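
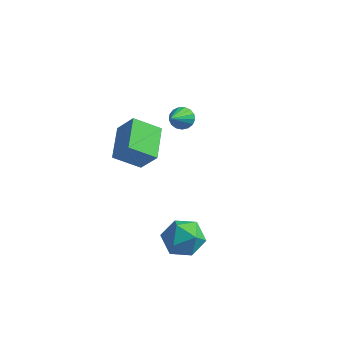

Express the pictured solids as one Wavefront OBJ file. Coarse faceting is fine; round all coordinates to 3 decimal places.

v 0.181 -0.659 -3.382
v 0.845 -0.044 -3.107
v 0.855 -1.756 -2.553
v 1.519 -1.141 -2.278
v 0.629 -1.047 -1.97
v 0.213 -0.369 -2.482
v 1.487 -1.431 -3.178
v 1.071 -0.753 -3.69
v 1.652 -0.521 -2.981
v 1.122 -0.283 -2.234
v 0.578 -1.517 -3.426
v 0.048 -1.279 -2.679
v -1.9 -1.454 1.507
v -1.186 -1.469 2.421
v -2.437 -0.047 1.95
v -1.723 -0.062 2.864
v -0.977 -0.878 0.796
v -0.263 -0.893 1.71
v -1.514 0.529 1.239
v -0.8 0.514 2.153
v -1.32 3.26 0.424
v -0.902 3.516 0.651
v -1.08 1.78 1.656
v -1.105 3.597 0.787
v -1.358 3.601 0.841
v -1.602 3.526 0.799
v -1.781 3.391 0.671
v -1.855 3.225 0.487
v -1.806 3.068 0.288
v -1.645 2.954 0.12
v -1.41 2.911 0.022
v -1.154 2.947 0.016
v -0.936 3.055 0.104
v -0.806 3.21 0.265
v -0.794 3.376 0.462
f 1 12 6
f 1 6 2
f 1 2 8
f 1 8 11
f 1 11 12
f 2 6 10
f 6 12 5
f 12 11 3
f 11 8 7
f 8 2 9
f 4 10 5
f 4 5 3
f 4 3 7
f 4 7 9
f 4 9 10
f 5 10 6
f 3 5 12
f 7 3 11
f 9 7 8
f 10 9 2
f 14 16 13
f 17 14 13
f 13 16 15
f 15 17 13
f 14 20 16
f 18 14 17
f 18 20 14
f 16 20 15
f 19 17 15
f 15 20 19
f 19 18 17
f 20 18 19
f 22 21 24
f 22 24 23
f 24 21 25
f 24 25 23
f 25 21 26
f 25 26 23
f 26 21 27
f 26 27 23
f 27 21 28
f 27 28 23
f 28 21 29
f 28 29 23
f 29 21 30
f 29 30 23
f 30 21 31
f 30 31 23
f 31 21 32
f 31 32 23
f 32 21 33
f 32 33 23
f 33 21 34
f 33 34 23
f 34 21 35
f 34 35 23
f 35 21 22
f 35 22 23



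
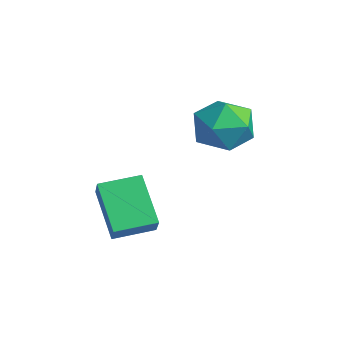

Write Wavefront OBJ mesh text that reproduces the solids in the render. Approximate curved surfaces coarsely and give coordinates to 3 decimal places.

v 3.722 3.252 2.02
v 4.252 2.746 2.901
v 2.288 2.094 2.219
v 2.818 1.588 3.1
v 2.425 2.659 3.206
v 3.312 3.375 3.083
v 3.228 1.465 2.037
v 4.115 2.181 1.914
v 3.947 1.641 2.912
v 3.451 2.38 3.634
v 3.089 2.46 1.486
v 2.593 3.199 2.208
v 2.001 -1.48 -0.112
v 2.748 -1.752 0.732
v 2.302 -0.074 0.075
v 3.049 -0.347 0.919
v 3.451 -1.613 -1.439
v 4.198 -1.886 -0.595
v 3.752 -0.208 -1.252
v 4.499 -0.48 -0.408
f 1 12 6
f 1 6 2
f 1 2 8
f 1 8 11
f 1 11 12
f 2 6 10
f 6 12 5
f 12 11 3
f 11 8 7
f 8 2 9
f 4 10 5
f 4 5 3
f 4 3 7
f 4 7 9
f 4 9 10
f 5 10 6
f 3 5 12
f 7 3 11
f 9 7 8
f 10 9 2
f 14 16 13
f 17 14 13
f 13 16 15
f 15 17 13
f 14 20 16
f 18 14 17
f 18 20 14
f 16 20 15
f 19 17 15
f 15 20 19
f 19 18 17
f 20 18 19



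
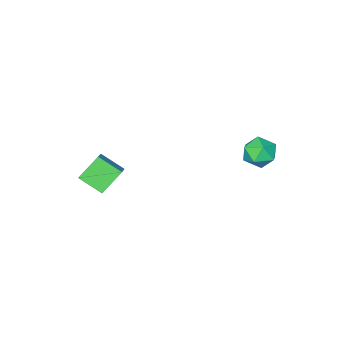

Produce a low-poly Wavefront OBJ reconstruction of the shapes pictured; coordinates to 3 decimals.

v -2.572 0.565 0.101
v -2.056 1.066 0.517
v -1.904 -0.506 0.563
v -1.388 -0.005 0.979
v -2.181 -0.075 1.216
v -2.594 0.587 0.931
v -1.366 -0.027 0.149
v -1.779 0.635 -0.136
v -1.311 0.7 0.547
v -1.815 0.67 1.207
v -2.145 -0.11 -0.127
v -2.649 -0.14 0.533
v 2.162 -3.468 -0.819
v 2.635 -4.445 -0.22
v 2.819 -2.765 -0.19
v 3.292 -3.742 0.409
v 3.128 -3.558 -1.729
v 3.601 -4.535 -1.13
v 3.785 -2.855 -1.1
v 4.258 -3.832 -0.501
f 1 12 6
f 1 6 2
f 1 2 8
f 1 8 11
f 1 11 12
f 2 6 10
f 6 12 5
f 12 11 3
f 11 8 7
f 8 2 9
f 4 10 5
f 4 5 3
f 4 3 7
f 4 7 9
f 4 9 10
f 5 10 6
f 3 5 12
f 7 3 11
f 9 7 8
f 10 9 2
f 14 16 13
f 17 14 13
f 13 16 15
f 15 17 13
f 14 20 16
f 18 14 17
f 18 20 14
f 16 20 15
f 19 17 15
f 15 20 19
f 19 18 17
f 20 18 19



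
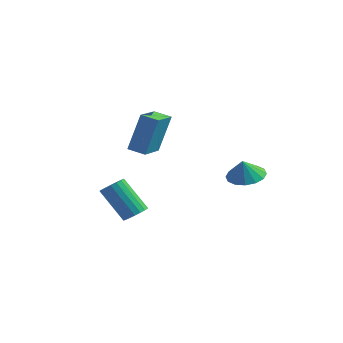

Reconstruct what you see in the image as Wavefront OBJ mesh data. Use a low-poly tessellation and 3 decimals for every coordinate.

v -3.03 -0.729 -3.479
v -2.698 -1.247 -3.24
v -3.957 -1.329 -1.663
v -4.29 -0.811 -1.901
v -2.56 -1.019 -3.118
v -3.819 -1.1 -1.54
v -2.515 -0.733 -3.067
v -3.774 -0.814 -1.49
v -2.572 -0.446 -3.098
v -3.831 -0.528 -1.52
v -2.72 -0.216 -3.204
v -3.979 -0.297 -1.627
v -2.929 -0.087 -3.365
v -4.188 -0.169 -1.787
v -3.159 -0.086 -3.548
v -4.418 -0.167 -1.97
v -3.363 -0.211 -3.717
v -4.622 -0.293 -2.14
v -3.501 -0.44 -3.84
v -4.76 -0.521 -2.262
v -3.546 -0.726 -3.89
v -4.805 -0.807 -2.313
v -3.489 -1.012 -3.86
v -4.748 -1.094 -2.282
v -3.341 -1.243 -3.753
v -4.6 -1.324 -2.176
v -3.132 -1.371 -3.593
v -4.391 -1.453 -2.015
v -2.902 -1.373 -3.41
v -4.161 -1.454 -1.832
v 1.563 1.268 -0.556
v 2.352 0.807 -0.665
v 1.537 0.992 0.416
v 2.483 1.247 -0.537
v 2.367 1.692 -0.414
v 2.035 2.024 -0.329
v 1.578 2.153 -0.305
v 1.116 2.044 -0.348
v 0.774 1.728 -0.446
v 0.643 1.288 -0.575
v 0.759 0.843 -0.698
v 1.091 0.511 -0.783
v 1.548 0.383 -0.807
v 2.01 0.491 -0.764
v -2.086 -2.636 1.606
v -1.755 -2.099 3.557
v -2.368 -1.204 1.26
v -2.037 -0.667 3.211
v -1.243 -2.513 1.429
v -0.912 -1.976 3.38
v -1.525 -1.081 1.083
v -1.194 -0.544 3.034
f 2 1 5
f 2 5 3
f 3 5 6
f 3 6 4
f 5 1 7
f 5 7 6
f 6 7 8
f 6 8 4
f 7 1 9
f 7 9 8
f 8 9 10
f 8 10 4
f 9 1 11
f 9 11 10
f 10 11 12
f 10 12 4
f 11 1 13
f 11 13 12
f 12 13 14
f 12 14 4
f 13 1 15
f 13 15 14
f 14 15 16
f 14 16 4
f 15 1 17
f 15 17 16
f 16 17 18
f 16 18 4
f 17 1 19
f 17 19 18
f 18 19 20
f 18 20 4
f 19 1 21
f 19 21 20
f 20 21 22
f 20 22 4
f 21 1 23
f 21 23 22
f 22 23 24
f 22 24 4
f 23 1 25
f 23 25 24
f 24 25 26
f 24 26 4
f 25 1 27
f 25 27 26
f 26 27 28
f 26 28 4
f 27 1 29
f 27 29 28
f 28 29 30
f 28 30 4
f 29 1 2
f 29 2 30
f 30 2 3
f 30 3 4
f 32 31 34
f 32 34 33
f 34 31 35
f 34 35 33
f 35 31 36
f 35 36 33
f 36 31 37
f 36 37 33
f 37 31 38
f 37 38 33
f 38 31 39
f 38 39 33
f 39 31 40
f 39 40 33
f 40 31 41
f 40 41 33
f 41 31 42
f 41 42 33
f 42 31 43
f 42 43 33
f 43 31 44
f 43 44 33
f 44 31 32
f 44 32 33
f 46 48 45
f 49 46 45
f 45 48 47
f 47 49 45
f 46 52 48
f 50 46 49
f 50 52 46
f 48 52 47
f 51 49 47
f 47 52 51
f 51 50 49
f 52 50 51



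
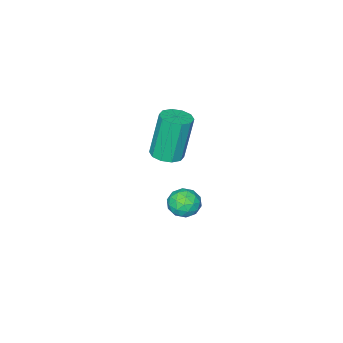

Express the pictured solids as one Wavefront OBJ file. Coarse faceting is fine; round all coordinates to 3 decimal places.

v -2.822 -1.614 -1.188
v -2.317 -1.621 -1.723
v -2.743 -2.799 -1.097
v -2.238 -2.806 -1.632
v -2.074 -2.516 -0.976
v -2.123 -1.784 -1.032
v -2.937 -2.636 -1.788
v -2.986 -1.904 -1.844
v -2.388 -2.253 -2.094
v -1.855 -2.179 -1.592
v -3.205 -2.241 -1.228
v -2.672 -2.167 -0.726
v -2.577 -1.514 -1.463
v -2.483 -2.906 -1.357
v -2.387 -2.736 -0.971
v -2.09 -2.74 -1.285
v -2.463 -1.609 -1.057
v -2.166 -1.613 -1.372
v -2.023 -2.14 -0.932
v -2.894 -2.807 -1.448
v -2.597 -2.811 -1.763
v -2.97 -1.68 -1.535
v -2.673 -1.684 -1.849
v -3.037 -2.28 -1.888
v -2.321 -1.889 -1.996
v -2.275 -2.585 -1.943
v -2.685 -2.486 -2.034
v -2.714 -2.055 -2.067
v -2.008 -1.845 -1.701
v -1.961 -2.542 -1.648
v -1.865 -2.372 -1.262
v -1.894 -1.941 -1.294
v -2.049 -2.217 -1.919
v -3.099 -1.878 -1.172
v -3.052 -2.575 -1.119
v -3.166 -2.479 -1.526
v -3.195 -2.048 -1.558
v -2.785 -1.835 -0.877
v -2.739 -2.531 -0.824
v -2.346 -2.365 -0.753
v -2.375 -1.934 -0.786
v -3.011 -2.203 -0.901
v -1.485 -2.089 2.248
v -0.896 -1.774 2.377
v -1.367 -1.716 4.381
v -1.955 -2.031 4.252
v -1.186 -1.48 2.3
v -1.657 -1.422 4.305
v -1.591 -1.419 2.203
v -2.061 -1.361 4.208
v -1.955 -1.613 2.124
v -2.425 -1.555 4.128
v -2.139 -1.99 2.091
v -2.61 -1.932 4.096
v -2.073 -2.404 2.119
v -2.544 -2.346 4.123
v -1.783 -2.698 2.195
v -2.254 -2.64 4.2
v -1.379 -2.759 2.292
v -1.849 -2.701 4.297
v -1.015 -2.565 2.372
v -1.485 -2.507 4.376
v -0.83 -2.188 2.404
v -1.301 -2.13 4.409
f 1 38 17
f 38 12 41
f 17 41 6
f 38 41 17
f 1 17 13
f 17 6 18
f 13 18 2
f 17 18 13
f 1 13 22
f 13 2 23
f 22 23 8
f 13 23 22
f 1 22 34
f 22 8 37
f 34 37 11
f 22 37 34
f 1 34 38
f 34 11 42
f 38 42 12
f 34 42 38
f 2 18 29
f 18 6 32
f 29 32 10
f 18 32 29
f 6 41 19
f 41 12 40
f 19 40 5
f 41 40 19
f 12 42 39
f 42 11 35
f 39 35 3
f 42 35 39
f 11 37 36
f 37 8 24
f 36 24 7
f 37 24 36
f 8 23 28
f 23 2 25
f 28 25 9
f 23 25 28
f 4 30 16
f 30 10 31
f 16 31 5
f 30 31 16
f 4 16 14
f 16 5 15
f 14 15 3
f 16 15 14
f 4 14 21
f 14 3 20
f 21 20 7
f 14 20 21
f 4 21 26
f 21 7 27
f 26 27 9
f 21 27 26
f 4 26 30
f 26 9 33
f 30 33 10
f 26 33 30
f 5 31 19
f 31 10 32
f 19 32 6
f 31 32 19
f 3 15 39
f 15 5 40
f 39 40 12
f 15 40 39
f 7 20 36
f 20 3 35
f 36 35 11
f 20 35 36
f 9 27 28
f 27 7 24
f 28 24 8
f 27 24 28
f 10 33 29
f 33 9 25
f 29 25 2
f 33 25 29
f 44 43 47
f 44 47 45
f 45 47 48
f 45 48 46
f 47 43 49
f 47 49 48
f 48 49 50
f 48 50 46
f 49 43 51
f 49 51 50
f 50 51 52
f 50 52 46
f 51 43 53
f 51 53 52
f 52 53 54
f 52 54 46
f 53 43 55
f 53 55 54
f 54 55 56
f 54 56 46
f 55 43 57
f 55 57 56
f 56 57 58
f 56 58 46
f 57 43 59
f 57 59 58
f 58 59 60
f 58 60 46
f 59 43 61
f 59 61 60
f 60 61 62
f 60 62 46
f 61 43 63
f 61 63 62
f 62 63 64
f 62 64 46
f 63 43 44
f 63 44 64
f 64 44 45
f 64 45 46



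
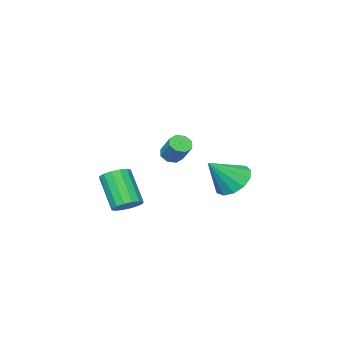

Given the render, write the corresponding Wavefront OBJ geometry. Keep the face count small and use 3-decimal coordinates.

v 0.376 3.306 0.02
v 0.822 3.48 -0.271
v 1.09 4.328 0.65
v 0.644 4.154 0.94
v 0.467 3.699 -0.369
v 0.735 4.547 0.552
v 0.058 3.688 -0.239
v 0.327 4.536 0.682
v -0.164 3.453 0.042
v 0.104 4.301 0.963
v -0.07 3.132 0.31
v 0.198 3.98 1.231
v 0.285 2.913 0.408
v 0.553 3.761 1.329
v 0.693 2.924 0.278
v 0.962 3.772 1.199
v 0.916 3.159 -0.003
v 1.184 4.007 0.918
v -2.857 3.943 -2.235
v -2.211 4.643 -2.678
v -1.583 3.597 -0.925
v -2.536 4.942 -2.283
v -2.963 4.923 -1.874
v -3.356 4.593 -1.579
v -3.59 4.057 -1.492
v -3.592 3.485 -1.642
v -3.36 3.058 -1.98
v -2.969 2.912 -2.399
v -2.542 3.093 -2.766
v -2.215 3.545 -2.964
v -2.092 4.122 -2.932
v 3.133 3.42 -2.376
v 3.823 3.184 -2.414
v 3.517 2.045 -0.861
v 2.827 2.28 -0.824
v 3.835 3.488 -2.189
v 3.53 2.348 -0.636
v 3.659 3.773 -2.014
v 3.354 2.633 -0.461
v 3.342 3.963 -1.936
v 3.037 2.824 -0.384
v 2.969 4.008 -1.977
v 2.664 2.869 -0.424
v 2.64 3.896 -2.124
v 2.334 2.756 -0.571
v 2.443 3.655 -2.339
v 2.137 2.516 -0.786
v 2.43 3.352 -2.564
v 2.125 2.212 -1.011
v 2.606 3.067 -2.739
v 2.301 1.927 -1.186
v 2.923 2.876 -2.816
v 2.618 1.737 -1.264
v 3.296 2.831 -2.776
v 2.991 1.692 -1.223
v 3.626 2.944 -2.629
v 3.32 1.804 -1.076
f 2 1 5
f 2 5 3
f 3 5 6
f 3 6 4
f 5 1 7
f 5 7 6
f 6 7 8
f 6 8 4
f 7 1 9
f 7 9 8
f 8 9 10
f 8 10 4
f 9 1 11
f 9 11 10
f 10 11 12
f 10 12 4
f 11 1 13
f 11 13 12
f 12 13 14
f 12 14 4
f 13 1 15
f 13 15 14
f 14 15 16
f 14 16 4
f 15 1 17
f 15 17 16
f 16 17 18
f 16 18 4
f 17 1 2
f 17 2 18
f 18 2 3
f 18 3 4
f 20 19 22
f 20 22 21
f 22 19 23
f 22 23 21
f 23 19 24
f 23 24 21
f 24 19 25
f 24 25 21
f 25 19 26
f 25 26 21
f 26 19 27
f 26 27 21
f 27 19 28
f 27 28 21
f 28 19 29
f 28 29 21
f 29 19 30
f 29 30 21
f 30 19 31
f 30 31 21
f 31 19 20
f 31 20 21
f 33 32 36
f 33 36 34
f 34 36 37
f 34 37 35
f 36 32 38
f 36 38 37
f 37 38 39
f 37 39 35
f 38 32 40
f 38 40 39
f 39 40 41
f 39 41 35
f 40 32 42
f 40 42 41
f 41 42 43
f 41 43 35
f 42 32 44
f 42 44 43
f 43 44 45
f 43 45 35
f 44 32 46
f 44 46 45
f 45 46 47
f 45 47 35
f 46 32 48
f 46 48 47
f 47 48 49
f 47 49 35
f 48 32 50
f 48 50 49
f 49 50 51
f 49 51 35
f 50 32 52
f 50 52 51
f 51 52 53
f 51 53 35
f 52 32 54
f 52 54 53
f 53 54 55
f 53 55 35
f 54 32 56
f 54 56 55
f 55 56 57
f 55 57 35
f 56 32 33
f 56 33 57
f 57 33 34
f 57 34 35



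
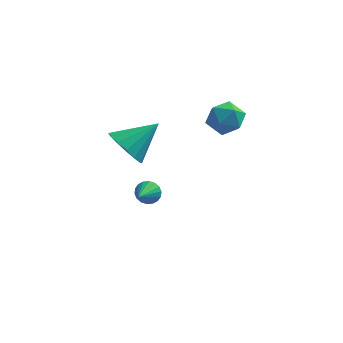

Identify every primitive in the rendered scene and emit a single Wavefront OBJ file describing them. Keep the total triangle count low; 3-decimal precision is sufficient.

v -2.243 1.337 -2.192
v -1.997 1.063 -2.641
v -2.417 0.223 -1.608
v -1.796 1.113 -2.486
v -1.684 1.207 -2.274
v -1.682 1.326 -2.045
v -1.791 1.448 -1.846
v -1.99 1.548 -1.715
v -2.239 1.606 -1.678
v -2.489 1.611 -1.744
v -2.69 1.561 -1.898
v -2.802 1.467 -2.11
v -2.804 1.348 -2.339
v -2.695 1.226 -2.539
v -2.496 1.126 -2.67
v -2.247 1.068 -2.706
v 1.056 1.316 3.854
v 1.754 1.075 3.388
v 0.246 0.445 3.092
v 0.944 0.204 2.626
v 0.877 -0.03 3.464
v 1.377 0.508 3.935
v 0.623 1.012 2.545
v 1.123 1.55 3.016
v 1.486 0.887 2.579
v 1.643 0.243 3.147
v 0.357 1.277 3.333
v 0.514 0.633 3.901
v -2.73 -0.748 2.068
v -2.026 -0.955 1.418
v -1.55 0.108 3.072
v -2.219 -0.511 1.266
v -2.548 -0.13 1.329
v -2.926 0.085 1.59
v -3.252 0.077 1.979
v -3.438 -0.152 2.391
v -3.433 -0.541 2.718
v -3.241 -0.985 2.87
v -2.911 -1.365 2.807
v -2.533 -1.58 2.546
v -2.207 -1.572 2.157
v -2.022 -1.343 1.744
f 2 1 4
f 2 4 3
f 4 1 5
f 4 5 3
f 5 1 6
f 5 6 3
f 6 1 7
f 6 7 3
f 7 1 8
f 7 8 3
f 8 1 9
f 8 9 3
f 9 1 10
f 9 10 3
f 10 1 11
f 10 11 3
f 11 1 12
f 11 12 3
f 12 1 13
f 12 13 3
f 13 1 14
f 13 14 3
f 14 1 15
f 14 15 3
f 15 1 16
f 15 16 3
f 16 1 2
f 16 2 3
f 17 28 22
f 17 22 18
f 17 18 24
f 17 24 27
f 17 27 28
f 18 22 26
f 22 28 21
f 28 27 19
f 27 24 23
f 24 18 25
f 20 26 21
f 20 21 19
f 20 19 23
f 20 23 25
f 20 25 26
f 21 26 22
f 19 21 28
f 23 19 27
f 25 23 24
f 26 25 18
f 30 29 32
f 30 32 31
f 32 29 33
f 32 33 31
f 33 29 34
f 33 34 31
f 34 29 35
f 34 35 31
f 35 29 36
f 35 36 31
f 36 29 37
f 36 37 31
f 37 29 38
f 37 38 31
f 38 29 39
f 38 39 31
f 39 29 40
f 39 40 31
f 40 29 41
f 40 41 31
f 41 29 42
f 41 42 31
f 42 29 30
f 42 30 31



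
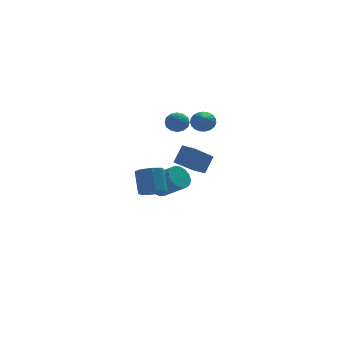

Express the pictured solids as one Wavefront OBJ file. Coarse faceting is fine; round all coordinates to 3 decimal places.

v 1.98 4.116 3.1
v 2.627 4.115 3.451
v 1.973 2.925 3.109
v 2.62 2.924 3.46
v 2.014 3.158 3.806
v 2.018 3.894 3.8
v 2.582 3.146 2.76
v 2.586 3.882 2.754
v 2.999 3.516 3.24
v 2.648 3.523 3.887
v 1.952 3.517 2.673
v 1.601 3.524 3.32
v 2.304 4.22 3.274
v 2.296 2.82 3.286
v 1.94 2.957 3.489
v 2.32 2.957 3.695
v 1.946 4.09 3.48
v 2.326 4.089 3.686
v 1.966 3.527 3.895
v 2.274 2.951 2.874
v 2.654 2.95 3.08
v 2.28 4.083 2.865
v 2.66 4.083 3.071
v 2.634 3.513 2.665
v 2.903 3.867 3.357
v 2.899 3.167 3.363
v 2.877 3.298 2.951
v 2.879 3.731 2.947
v 2.697 3.872 3.737
v 2.693 3.172 3.743
v 2.337 3.309 3.946
v 2.339 3.741 3.943
v 2.915 3.519 3.614
v 1.907 3.868 2.817
v 1.903 3.168 2.823
v 2.261 3.299 2.617
v 2.263 3.731 2.614
v 1.701 3.873 3.197
v 1.697 3.173 3.203
v 1.721 3.309 3.613
v 1.723 3.742 3.609
v 1.685 3.521 2.946
v -0.44 -4.092 1.085
v 0.33 -4.081 1.102
v 0.29 -3.277 2.392
v -0.48 -3.288 2.375
v 0.104 -3.623 0.809
v 0.064 -2.818 2.098
v -0.44 -3.439 0.678
v -0.48 -2.635 1.967
v -0.985 -3.638 0.785
v -1.024 -2.834 2.074
v -1.21 -4.103 1.068
v -1.25 -3.299 2.358
v -0.984 -4.562 1.362
v -1.024 -3.757 2.651
v -0.44 -4.745 1.493
v -0.48 -3.941 2.782
v 0.104 -4.546 1.386
v 0.065 -3.742 2.675
v 1.9 -2.864 2.038
v 0.676 -3.865 3.073
v 2.426 -2.469 3.042
v 1.202 -3.47 4.077
v 2.398 -3.49 2.023
v 1.174 -4.491 3.058
v 2.924 -3.095 3.027
v 1.7 -4.096 4.062
v 0.977 2.178 -0.936
v 1.537 2.158 -1.549
v 2.542 1.122 -0.596
v 1.983 1.142 0.016
v 1.649 2.469 -1.328
v 2.654 1.433 -0.375
v 1.606 2.713 -1.018
v 2.612 1.677 -0.065
v 1.42 2.835 -0.689
v 2.425 1.799 0.264
v 1.132 2.806 -0.417
v 2.138 1.77 0.536
v 0.809 2.634 -0.263
v 1.814 1.597 0.69
v 0.524 2.357 -0.264
v 1.53 1.32 0.689
v 0.343 2.039 -0.419
v 1.349 1.002 0.534
v 0.308 1.753 -0.693
v 1.313 0.716 0.26
v 0.425 1.564 -1.022
v 1.431 0.528 -0.069
v 0.67 1.516 -1.332
v 1.675 0.48 -0.379
v 0.984 1.62 -1.551
v 1.99 0.584 -0.598
v 1.297 1.852 -1.629
v 2.303 0.815 -0.676
v 3.562 2.526 3.578
v 3.91 2.15 3.072
v 3.318 1.354 4.282
v 4.131 2.218 3.262
v 4.254 2.339 3.506
v 4.257 2.493 3.763
v 4.14 2.653 3.988
v 3.923 2.79 4.142
v 3.644 2.882 4.198
v 3.351 2.913 4.147
v 3.094 2.876 3.998
v 2.918 2.78 3.776
v 2.854 2.639 3.519
v 2.912 2.479 3.273
v 3.082 2.327 3.079
v 3.336 2.21 2.972
v 3.629 2.147 2.969
f 1 38 17
f 38 12 41
f 17 41 6
f 38 41 17
f 1 17 13
f 17 6 18
f 13 18 2
f 17 18 13
f 1 13 22
f 13 2 23
f 22 23 8
f 13 23 22
f 1 22 34
f 22 8 37
f 34 37 11
f 22 37 34
f 1 34 38
f 34 11 42
f 38 42 12
f 34 42 38
f 2 18 29
f 18 6 32
f 29 32 10
f 18 32 29
f 6 41 19
f 41 12 40
f 19 40 5
f 41 40 19
f 12 42 39
f 42 11 35
f 39 35 3
f 42 35 39
f 11 37 36
f 37 8 24
f 36 24 7
f 37 24 36
f 8 23 28
f 23 2 25
f 28 25 9
f 23 25 28
f 4 30 16
f 30 10 31
f 16 31 5
f 30 31 16
f 4 16 14
f 16 5 15
f 14 15 3
f 16 15 14
f 4 14 21
f 14 3 20
f 21 20 7
f 14 20 21
f 4 21 26
f 21 7 27
f 26 27 9
f 21 27 26
f 4 26 30
f 26 9 33
f 30 33 10
f 26 33 30
f 5 31 19
f 31 10 32
f 19 32 6
f 31 32 19
f 3 15 39
f 15 5 40
f 39 40 12
f 15 40 39
f 7 20 36
f 20 3 35
f 36 35 11
f 20 35 36
f 9 27 28
f 27 7 24
f 28 24 8
f 27 24 28
f 10 33 29
f 33 9 25
f 29 25 2
f 33 25 29
f 44 43 47
f 44 47 45
f 45 47 48
f 45 48 46
f 47 43 49
f 47 49 48
f 48 49 50
f 48 50 46
f 49 43 51
f 49 51 50
f 50 51 52
f 50 52 46
f 51 43 53
f 51 53 52
f 52 53 54
f 52 54 46
f 53 43 55
f 53 55 54
f 54 55 56
f 54 56 46
f 55 43 57
f 55 57 56
f 56 57 58
f 56 58 46
f 57 43 59
f 57 59 58
f 58 59 60
f 58 60 46
f 59 43 44
f 59 44 60
f 60 44 45
f 60 45 46
f 62 64 61
f 65 62 61
f 61 64 63
f 63 65 61
f 62 68 64
f 66 62 65
f 66 68 62
f 64 68 63
f 67 65 63
f 63 68 67
f 67 66 65
f 68 66 67
f 70 69 73
f 70 73 71
f 71 73 74
f 71 74 72
f 73 69 75
f 73 75 74
f 74 75 76
f 74 76 72
f 75 69 77
f 75 77 76
f 76 77 78
f 76 78 72
f 77 69 79
f 77 79 78
f 78 79 80
f 78 80 72
f 79 69 81
f 79 81 80
f 80 81 82
f 80 82 72
f 81 69 83
f 81 83 82
f 82 83 84
f 82 84 72
f 83 69 85
f 83 85 84
f 84 85 86
f 84 86 72
f 85 69 87
f 85 87 86
f 86 87 88
f 86 88 72
f 87 69 89
f 87 89 88
f 88 89 90
f 88 90 72
f 89 69 91
f 89 91 90
f 90 91 92
f 90 92 72
f 91 69 93
f 91 93 92
f 92 93 94
f 92 94 72
f 93 69 95
f 93 95 94
f 94 95 96
f 94 96 72
f 95 69 70
f 95 70 96
f 96 70 71
f 96 71 72
f 98 97 100
f 98 100 99
f 100 97 101
f 100 101 99
f 101 97 102
f 101 102 99
f 102 97 103
f 102 103 99
f 103 97 104
f 103 104 99
f 104 97 105
f 104 105 99
f 105 97 106
f 105 106 99
f 106 97 107
f 106 107 99
f 107 97 108
f 107 108 99
f 108 97 109
f 108 109 99
f 109 97 110
f 109 110 99
f 110 97 111
f 110 111 99
f 111 97 112
f 111 112 99
f 112 97 113
f 112 113 99
f 113 97 98
f 113 98 99



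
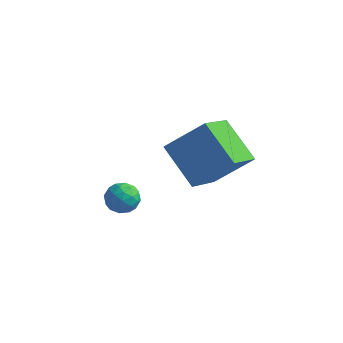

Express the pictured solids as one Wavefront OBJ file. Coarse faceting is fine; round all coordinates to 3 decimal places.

v -0.153 -1.341 -1.113
v -0.149 -3.101 -0.023
v -1.694 -0.64 0.025
v -1.691 -2.4 1.114
v 1.131 -0.56 0.146
v 1.134 -2.32 1.235
v -0.411 0.141 1.283
v -0.407 -1.619 2.373
v -4.462 -1.859 -3.263
v -3.979 -1.639 -3.787
v -3.541 -2.141 -2.533
v -3.058 -1.921 -3.057
v -3.484 -1.418 -2.707
v -4.053 -1.243 -3.158
v -3.467 -2.537 -3.162
v -4.036 -2.362 -3.613
v -3.364 -2.057 -3.725
v -3.374 -1.366 -3.444
v -4.146 -2.414 -2.876
v -4.156 -1.723 -2.595
v -4.301 -1.724 -3.589
v -3.219 -2.056 -2.731
v -3.47 -1.76 -2.525
v -3.185 -1.63 -2.834
v -4.345 -1.492 -3.219
v -4.061 -1.362 -3.528
v -3.77 -1.232 -2.893
v -3.459 -2.418 -2.792
v -3.175 -2.288 -3.101
v -4.335 -2.15 -3.486
v -4.05 -2.02 -3.795
v -3.75 -2.548 -3.427
v -3.655 -1.841 -3.861
v -3.114 -2.006 -3.432
v -3.355 -2.368 -3.493
v -3.689 -2.266 -3.758
v -3.662 -1.434 -3.696
v -3.121 -1.6 -3.267
v -3.371 -1.304 -3.061
v -3.706 -1.202 -3.326
v -3.3 -1.68 -3.659
v -4.399 -2.18 -3.053
v -3.858 -2.346 -2.624
v -3.814 -2.578 -2.994
v -4.149 -2.476 -3.259
v -4.406 -1.774 -2.888
v -3.865 -1.939 -2.459
v -3.831 -1.514 -2.562
v -4.165 -1.412 -2.827
v -4.22 -2.1 -2.661
f 2 4 1
f 5 2 1
f 1 4 3
f 3 5 1
f 2 8 4
f 6 2 5
f 6 8 2
f 4 8 3
f 7 5 3
f 3 8 7
f 7 6 5
f 8 6 7
f 9 46 25
f 46 20 49
f 25 49 14
f 46 49 25
f 9 25 21
f 25 14 26
f 21 26 10
f 25 26 21
f 9 21 30
f 21 10 31
f 30 31 16
f 21 31 30
f 9 30 42
f 30 16 45
f 42 45 19
f 30 45 42
f 9 42 46
f 42 19 50
f 46 50 20
f 42 50 46
f 10 26 37
f 26 14 40
f 37 40 18
f 26 40 37
f 14 49 27
f 49 20 48
f 27 48 13
f 49 48 27
f 20 50 47
f 50 19 43
f 47 43 11
f 50 43 47
f 19 45 44
f 45 16 32
f 44 32 15
f 45 32 44
f 16 31 36
f 31 10 33
f 36 33 17
f 31 33 36
f 12 38 24
f 38 18 39
f 24 39 13
f 38 39 24
f 12 24 22
f 24 13 23
f 22 23 11
f 24 23 22
f 12 22 29
f 22 11 28
f 29 28 15
f 22 28 29
f 12 29 34
f 29 15 35
f 34 35 17
f 29 35 34
f 12 34 38
f 34 17 41
f 38 41 18
f 34 41 38
f 13 39 27
f 39 18 40
f 27 40 14
f 39 40 27
f 11 23 47
f 23 13 48
f 47 48 20
f 23 48 47
f 15 28 44
f 28 11 43
f 44 43 19
f 28 43 44
f 17 35 36
f 35 15 32
f 36 32 16
f 35 32 36
f 18 41 37
f 41 17 33
f 37 33 10
f 41 33 37



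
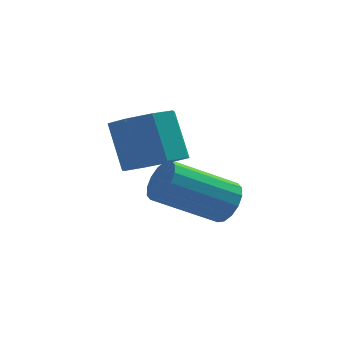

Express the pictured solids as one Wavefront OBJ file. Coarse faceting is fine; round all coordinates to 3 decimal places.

v 3.78 -1.804 -3.461
v 4.053 -1.514 -2.947
v 2.393 -1.727 -1.945
v 2.12 -2.016 -2.459
v 3.914 -1.264 -3.124
v 2.255 -1.477 -2.122
v 3.739 -1.159 -3.391
v 2.08 -1.371 -2.39
v 3.575 -1.226 -3.677
v 1.916 -1.439 -2.676
v 3.466 -1.448 -3.905
v 1.806 -1.661 -2.904
v 3.441 -1.765 -4.014
v 1.781 -1.978 -3.012
v 3.507 -2.093 -3.975
v 1.847 -2.306 -2.973
v 3.645 -2.343 -3.798
v 1.986 -2.556 -2.796
v 3.82 -2.449 -3.53
v 2.161 -2.661 -2.529
v 3.984 -2.381 -3.244
v 2.325 -2.594 -2.243
v 4.094 -2.159 -3.016
v 2.434 -2.372 -2.015
v 4.119 -1.842 -2.908
v 2.459 -2.055 -1.906
v 1.981 -2.451 -1.654
v 2.719 -2.734 -1.29
v 2.417 -1.972 -0.083
v 1.679 -1.689 -0.446
v 2.803 -2.166 -1.628
v 2.5 -1.404 -0.42
v 2.405 -1.765 -1.981
v 2.102 -1.003 -0.773
v 1.759 -1.766 -2.142
v 1.456 -1.004 -0.934
v 1.243 -2.168 -2.017
v 0.941 -1.406 -0.81
v 1.16 -2.736 -1.68
v 0.857 -1.974 -0.472
v 1.558 -3.137 -1.327
v 1.255 -2.375 -0.119
v 2.204 -3.136 -1.166
v 1.901 -2.374 0.042
f 2 1 5
f 2 5 3
f 3 5 6
f 3 6 4
f 5 1 7
f 5 7 6
f 6 7 8
f 6 8 4
f 7 1 9
f 7 9 8
f 8 9 10
f 8 10 4
f 9 1 11
f 9 11 10
f 10 11 12
f 10 12 4
f 11 1 13
f 11 13 12
f 12 13 14
f 12 14 4
f 13 1 15
f 13 15 14
f 14 15 16
f 14 16 4
f 15 1 17
f 15 17 16
f 16 17 18
f 16 18 4
f 17 1 19
f 17 19 18
f 18 19 20
f 18 20 4
f 19 1 21
f 19 21 20
f 20 21 22
f 20 22 4
f 21 1 23
f 21 23 22
f 22 23 24
f 22 24 4
f 23 1 25
f 23 25 24
f 24 25 26
f 24 26 4
f 25 1 2
f 25 2 26
f 26 2 3
f 26 3 4
f 28 27 31
f 28 31 29
f 29 31 32
f 29 32 30
f 31 27 33
f 31 33 32
f 32 33 34
f 32 34 30
f 33 27 35
f 33 35 34
f 34 35 36
f 34 36 30
f 35 27 37
f 35 37 36
f 36 37 38
f 36 38 30
f 37 27 39
f 37 39 38
f 38 39 40
f 38 40 30
f 39 27 41
f 39 41 40
f 40 41 42
f 40 42 30
f 41 27 43
f 41 43 42
f 42 43 44
f 42 44 30
f 43 27 28
f 43 28 44
f 44 28 29
f 44 29 30



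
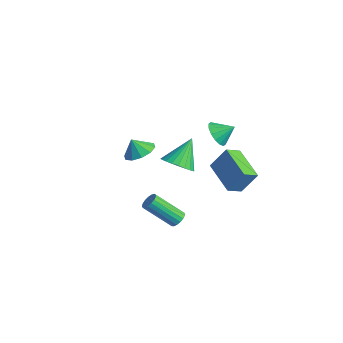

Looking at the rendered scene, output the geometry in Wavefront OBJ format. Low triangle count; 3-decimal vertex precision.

v 3.267 -0.046 -2.981
v 3.682 -0.359 -2.977
v 2.789 -1.527 -1.635
v 2.373 -1.214 -1.639
v 3.731 -0.193 -2.799
v 2.838 -1.36 -1.457
v 3.674 0.008 -2.662
v 2.781 -1.16 -1.321
v 3.524 0.196 -2.599
v 2.63 -0.972 -1.257
v 3.314 0.328 -2.623
v 2.421 -0.839 -1.282
v 3.094 0.375 -2.729
v 2.201 -0.792 -1.388
v 2.913 0.325 -2.893
v 2.02 -0.842 -1.551
v 2.814 0.19 -3.077
v 1.92 -0.977 -1.735
v 2.818 0.001 -3.239
v 1.924 -1.166 -1.897
v 2.924 -0.199 -3.341
v 2.031 -1.366 -2
v 3.11 -0.364 -3.362
v 2.216 -1.531 -2.02
v 3.331 -0.456 -3.294
v 2.438 -1.623 -1.953
v 3.537 -0.455 -3.156
v 2.644 -1.622 -1.814
v 1.646 3.334 1.254
v 2.279 3.314 0.734
v 2.154 4.066 1.846
v 2.022 3.615 0.582
v 1.664 3.841 0.61
v 1.301 3.932 0.811
v 1.03 3.862 1.13
v 0.924 3.65 1.483
v 1.012 3.354 1.774
v 1.269 3.053 1.926
v 1.627 2.826 1.898
v 1.99 2.736 1.697
v 2.261 2.806 1.378
v 2.367 3.018 1.025
v -2.176 3.318 -3.663
v -1.535 3.99 -4.033
v -2.604 4.522 -2.217
v -1.865 4.092 -4.215
v -2.242 4.075 -4.313
v -2.61 3.944 -4.312
v -2.911 3.717 -4.212
v -3.1 3.429 -4.029
v -3.149 3.125 -3.79
v -3.05 2.85 -3.532
v -2.818 2.646 -3.293
v -2.488 2.544 -3.111
v -2.11 2.561 -3.014
v -1.743 2.692 -3.015
v -1.442 2.919 -3.115
v -1.252 3.207 -3.298
v -1.203 3.511 -3.537
v -1.303 3.787 -3.795
v 2.638 2.265 -0.145
v 3.08 2.948 1.103
v 2.594 3.139 -0.608
v 3.036 3.822 0.64
v 4.584 2.058 -0.72
v 5.026 2.741 0.528
v 4.54 2.932 -1.183
v 4.982 3.615 0.065
v -2.809 1.348 -2.172
v -2.29 0.568 -2.251
v -3.151 1.032 -1.288
v -1.969 0.971 -1.983
v -1.969 1.518 -1.787
v -2.289 2 -1.738
v -2.808 2.233 -1.855
v -3.328 2.128 -2.094
v -3.649 1.726 -2.362
v -3.649 1.179 -2.558
v -3.329 0.697 -2.607
v -2.81 0.463 -2.489
f 2 1 5
f 2 5 3
f 3 5 6
f 3 6 4
f 5 1 7
f 5 7 6
f 6 7 8
f 6 8 4
f 7 1 9
f 7 9 8
f 8 9 10
f 8 10 4
f 9 1 11
f 9 11 10
f 10 11 12
f 10 12 4
f 11 1 13
f 11 13 12
f 12 13 14
f 12 14 4
f 13 1 15
f 13 15 14
f 14 15 16
f 14 16 4
f 15 1 17
f 15 17 16
f 16 17 18
f 16 18 4
f 17 1 19
f 17 19 18
f 18 19 20
f 18 20 4
f 19 1 21
f 19 21 20
f 20 21 22
f 20 22 4
f 21 1 23
f 21 23 22
f 22 23 24
f 22 24 4
f 23 1 25
f 23 25 24
f 24 25 26
f 24 26 4
f 25 1 27
f 25 27 26
f 26 27 28
f 26 28 4
f 27 1 2
f 27 2 28
f 28 2 3
f 28 3 4
f 30 29 32
f 30 32 31
f 32 29 33
f 32 33 31
f 33 29 34
f 33 34 31
f 34 29 35
f 34 35 31
f 35 29 36
f 35 36 31
f 36 29 37
f 36 37 31
f 37 29 38
f 37 38 31
f 38 29 39
f 38 39 31
f 39 29 40
f 39 40 31
f 40 29 41
f 40 41 31
f 41 29 42
f 41 42 31
f 42 29 30
f 42 30 31
f 44 43 46
f 44 46 45
f 46 43 47
f 46 47 45
f 47 43 48
f 47 48 45
f 48 43 49
f 48 49 45
f 49 43 50
f 49 50 45
f 50 43 51
f 50 51 45
f 51 43 52
f 51 52 45
f 52 43 53
f 52 53 45
f 53 43 54
f 53 54 45
f 54 43 55
f 54 55 45
f 55 43 56
f 55 56 45
f 56 43 57
f 56 57 45
f 57 43 58
f 57 58 45
f 58 43 59
f 58 59 45
f 59 43 60
f 59 60 45
f 60 43 44
f 60 44 45
f 62 64 61
f 65 62 61
f 61 64 63
f 63 65 61
f 62 68 64
f 66 62 65
f 66 68 62
f 64 68 63
f 67 65 63
f 63 68 67
f 67 66 65
f 68 66 67
f 70 69 72
f 70 72 71
f 72 69 73
f 72 73 71
f 73 69 74
f 73 74 71
f 74 69 75
f 74 75 71
f 75 69 76
f 75 76 71
f 76 69 77
f 76 77 71
f 77 69 78
f 77 78 71
f 78 69 79
f 78 79 71
f 79 69 80
f 79 80 71
f 80 69 70
f 80 70 71



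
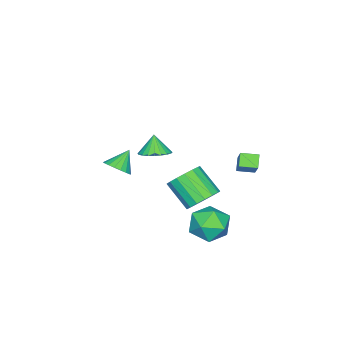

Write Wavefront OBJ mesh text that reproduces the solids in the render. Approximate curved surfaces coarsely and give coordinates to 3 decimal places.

v -0.279 -3.008 -3.299
v 0.317 -3.153 -2.696
v -1.241 -2.812 -2.301
v 0.339 -2.774 -2.749
v 0.239 -2.442 -2.911
v 0.036 -2.222 -3.149
v -0.229 -2.158 -3.418
v -0.504 -2.262 -3.662
v -0.734 -2.514 -3.835
v -0.875 -2.863 -3.902
v -0.897 -3.242 -3.849
v -0.797 -3.574 -3.687
v -0.594 -3.794 -3.449
v -0.329 -3.858 -3.18
v -0.054 -3.754 -2.935
v 0.177 -3.502 -2.763
v 2.871 4.239 -0.993
v 3.874 4.065 -0.925
v 3.552 2.687 0.282
v 2.549 2.861 0.213
v 3.788 4.393 -0.573
v 3.466 3.014 0.633
v 3.492 4.685 -0.318
v 3.17 3.307 0.888
v 3.054 4.876 -0.217
v 2.732 3.497 0.989
v 2.574 4.92 -0.295
v 2.252 3.542 0.912
v 2.162 4.809 -0.532
v 1.84 3.43 0.675
v 1.912 4.567 -0.875
v 1.591 3.188 0.332
v 1.882 4.25 -1.245
v 1.561 2.871 -0.038
v 2.079 3.93 -1.557
v 1.757 2.552 -0.351
v 2.457 3.682 -1.741
v 2.135 2.303 -0.534
v 2.93 3.561 -1.753
v 2.608 2.182 -0.546
v 3.389 3.595 -1.591
v 3.067 2.217 -0.384
v 3.73 3.777 -1.292
v 3.408 2.399 -0.086
v -4.394 2.191 -3.033
v -3.331 2.936 -1.7
v -4.888 3.088 -3.14
v -3.826 3.833 -1.807
v -3.794 2.447 -3.653
v -2.732 3.192 -2.32
v -4.289 3.344 -3.76
v -3.226 4.089 -2.427
v 1.416 4.832 -4.468
v 2.591 4.438 -4.4
v 0.889 3.502 -3.06
v 2.064 3.108 -2.992
v 1.764 4.24 -2.582
v 2.089 5.062 -3.452
v 1.391 2.878 -4.008
v 1.716 3.7 -4.878
v 2.575 3.231 -4.116
v 2.806 4.073 -3.234
v 0.674 3.867 -4.226
v 0.905 4.709 -3.344
v -3.231 -2.398 -3.633
v -2.716 -1.672 -3.246
v -3.649 -2.722 -2.467
v -3.046 -1.5 -3.316
v -3.404 -1.464 -3.435
v -3.735 -1.57 -3.583
v -3.99 -1.803 -3.739
v -4.129 -2.126 -3.879
v -4.131 -2.49 -3.981
v -3.997 -2.841 -4.031
v -3.746 -3.123 -4.019
v -3.416 -3.296 -3.949
v -3.058 -3.331 -3.831
v -2.727 -3.225 -3.682
v -2.472 -2.993 -3.526
v -2.333 -2.67 -3.386
v -2.331 -2.305 -3.284
v -2.465 -1.955 -3.235
f 2 1 4
f 2 4 3
f 4 1 5
f 4 5 3
f 5 1 6
f 5 6 3
f 6 1 7
f 6 7 3
f 7 1 8
f 7 8 3
f 8 1 9
f 8 9 3
f 9 1 10
f 9 10 3
f 10 1 11
f 10 11 3
f 11 1 12
f 11 12 3
f 12 1 13
f 12 13 3
f 13 1 14
f 13 14 3
f 14 1 15
f 14 15 3
f 15 1 16
f 15 16 3
f 16 1 2
f 16 2 3
f 18 17 21
f 18 21 19
f 19 21 22
f 19 22 20
f 21 17 23
f 21 23 22
f 22 23 24
f 22 24 20
f 23 17 25
f 23 25 24
f 24 25 26
f 24 26 20
f 25 17 27
f 25 27 26
f 26 27 28
f 26 28 20
f 27 17 29
f 27 29 28
f 28 29 30
f 28 30 20
f 29 17 31
f 29 31 30
f 30 31 32
f 30 32 20
f 31 17 33
f 31 33 32
f 32 33 34
f 32 34 20
f 33 17 35
f 33 35 34
f 34 35 36
f 34 36 20
f 35 17 37
f 35 37 36
f 36 37 38
f 36 38 20
f 37 17 39
f 37 39 38
f 38 39 40
f 38 40 20
f 39 17 41
f 39 41 40
f 40 41 42
f 40 42 20
f 41 17 43
f 41 43 42
f 42 43 44
f 42 44 20
f 43 17 18
f 43 18 44
f 44 18 19
f 44 19 20
f 46 48 45
f 49 46 45
f 45 48 47
f 47 49 45
f 46 52 48
f 50 46 49
f 50 52 46
f 48 52 47
f 51 49 47
f 47 52 51
f 51 50 49
f 52 50 51
f 53 64 58
f 53 58 54
f 53 54 60
f 53 60 63
f 53 63 64
f 54 58 62
f 58 64 57
f 64 63 55
f 63 60 59
f 60 54 61
f 56 62 57
f 56 57 55
f 56 55 59
f 56 59 61
f 56 61 62
f 57 62 58
f 55 57 64
f 59 55 63
f 61 59 60
f 62 61 54
f 66 65 68
f 66 68 67
f 68 65 69
f 68 69 67
f 69 65 70
f 69 70 67
f 70 65 71
f 70 71 67
f 71 65 72
f 71 72 67
f 72 65 73
f 72 73 67
f 73 65 74
f 73 74 67
f 74 65 75
f 74 75 67
f 75 65 76
f 75 76 67
f 76 65 77
f 76 77 67
f 77 65 78
f 77 78 67
f 78 65 79
f 78 79 67
f 79 65 80
f 79 80 67
f 80 65 81
f 80 81 67
f 81 65 82
f 81 82 67
f 82 65 66
f 82 66 67



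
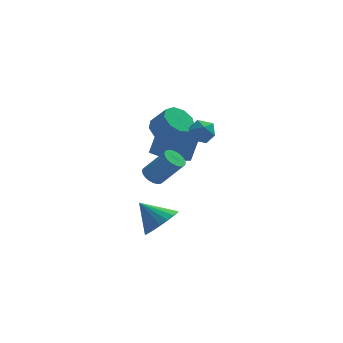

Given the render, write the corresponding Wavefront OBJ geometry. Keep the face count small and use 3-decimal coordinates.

v 1.382 1.19 2.313
v 1.9 1.256 1.721
v 2.06 0.224 2.799
v 2.578 0.29 2.207
v 2.531 0.855 2.755
v 2.112 1.452 2.455
v 1.848 0.028 2.065
v 1.429 0.625 1.765
v 2.187 0.538 1.568
v 2.61 1.049 1.995
v 1.35 0.431 2.525
v 1.773 0.942 2.952
v 0.504 1.841 -0.264
v 1.104 2.311 1.693
v -0.541 2.857 -0.188
v 0.058 3.327 1.769
v 1.542 2.953 -0.849
v 2.141 3.423 1.108
v 0.496 3.969 -0.773
v 1.096 4.439 1.184
v 0.028 0.71 -4.069
v 0.62 0.229 -3.276
v -1.068 1.27 -2.911
v 0.818 0.676 -3.304
v 0.86 1.129 -3.484
v 0.737 1.5 -3.78
v 0.474 1.713 -4.133
v 0.122 1.729 -4.473
v -0.248 1.542 -4.733
v -0.564 1.19 -4.862
v -0.762 0.744 -4.833
v -0.804 0.29 -4.654
v -0.681 -0.08 -4.358
v -0.418 -0.294 -4.005
v -0.066 -0.309 -3.665
v 0.304 -0.122 -3.405
v -0.413 0.285 -0.502
v 0.062 0.147 -0.907
v 1.129 -0.242 0.476
v 0.653 -0.105 0.882
v 0.101 0.39 -0.868
v 1.167 0.001 0.515
v 0.061 0.618 -0.774
v 1.127 0.229 0.61
v -0.051 0.795 -0.637
v 1.015 0.406 0.746
v -0.219 0.894 -0.481
v 0.848 0.505 0.903
v -0.416 0.9 -0.327
v 0.651 0.511 1.057
v -0.612 0.813 -0.2
v 0.455 0.424 1.184
v -0.778 0.645 -0.119
v 0.288 0.256 1.265
v -0.889 0.422 -0.096
v 0.178 0.033 1.287
v -0.927 0.179 -0.135
v 0.139 -0.21 1.248
v -0.887 -0.049 -0.23
v 0.179 -0.438 1.154
v -0.775 -0.226 -0.366
v 0.291 -0.615 1.017
v -0.608 -0.325 -0.523
v 0.459 -0.714 0.861
v -0.411 -0.331 -0.677
v 0.656 -0.72 0.707
v -0.215 -0.244 -0.804
v 0.852 -0.633 0.58
v -0.048 -0.076 -0.885
v 1.018 -0.465 0.499
v 0.183 1.821 1.827
v 0.928 1.896 1.309
v 1.662 1.414 2.295
v 0.917 1.339 2.813
v 0.839 2.421 1.632
v 1.573 1.939 2.618
v 0.444 2.665 2.046
v 1.177 2.183 3.032
v -0.074 2.514 2.357
v 0.66 2.033 3.343
v -0.471 2.039 2.421
v 0.262 1.557 3.407
v -0.562 1.462 2.206
v 0.171 0.98 3.192
v -0.304 1.053 1.814
v 0.429 0.571 2.8
v 0.181 1.003 1.429
v 0.915 0.521 2.414
v 0.668 1.336 1.229
v 1.402 0.854 2.215
f 1 12 6
f 1 6 2
f 1 2 8
f 1 8 11
f 1 11 12
f 2 6 10
f 6 12 5
f 12 11 3
f 11 8 7
f 8 2 9
f 4 10 5
f 4 5 3
f 4 3 7
f 4 7 9
f 4 9 10
f 5 10 6
f 3 5 12
f 7 3 11
f 9 7 8
f 10 9 2
f 14 16 13
f 17 14 13
f 13 16 15
f 15 17 13
f 14 20 16
f 18 14 17
f 18 20 14
f 16 20 15
f 19 17 15
f 15 20 19
f 19 18 17
f 20 18 19
f 22 21 24
f 22 24 23
f 24 21 25
f 24 25 23
f 25 21 26
f 25 26 23
f 26 21 27
f 26 27 23
f 27 21 28
f 27 28 23
f 28 21 29
f 28 29 23
f 29 21 30
f 29 30 23
f 30 21 31
f 30 31 23
f 31 21 32
f 31 32 23
f 32 21 33
f 32 33 23
f 33 21 34
f 33 34 23
f 34 21 35
f 34 35 23
f 35 21 36
f 35 36 23
f 36 21 22
f 36 22 23
f 38 37 41
f 38 41 39
f 39 41 42
f 39 42 40
f 41 37 43
f 41 43 42
f 42 43 44
f 42 44 40
f 43 37 45
f 43 45 44
f 44 45 46
f 44 46 40
f 45 37 47
f 45 47 46
f 46 47 48
f 46 48 40
f 47 37 49
f 47 49 48
f 48 49 50
f 48 50 40
f 49 37 51
f 49 51 50
f 50 51 52
f 50 52 40
f 51 37 53
f 51 53 52
f 52 53 54
f 52 54 40
f 53 37 55
f 53 55 54
f 54 55 56
f 54 56 40
f 55 37 57
f 55 57 56
f 56 57 58
f 56 58 40
f 57 37 59
f 57 59 58
f 58 59 60
f 58 60 40
f 59 37 61
f 59 61 60
f 60 61 62
f 60 62 40
f 61 37 63
f 61 63 62
f 62 63 64
f 62 64 40
f 63 37 65
f 63 65 64
f 64 65 66
f 64 66 40
f 65 37 67
f 65 67 66
f 66 67 68
f 66 68 40
f 67 37 69
f 67 69 68
f 68 69 70
f 68 70 40
f 69 37 38
f 69 38 70
f 70 38 39
f 70 39 40
f 72 71 75
f 72 75 73
f 73 75 76
f 73 76 74
f 75 71 77
f 75 77 76
f 76 77 78
f 76 78 74
f 77 71 79
f 77 79 78
f 78 79 80
f 78 80 74
f 79 71 81
f 79 81 80
f 80 81 82
f 80 82 74
f 81 71 83
f 81 83 82
f 82 83 84
f 82 84 74
f 83 71 85
f 83 85 84
f 84 85 86
f 84 86 74
f 85 71 87
f 85 87 86
f 86 87 88
f 86 88 74
f 87 71 89
f 87 89 88
f 88 89 90
f 88 90 74
f 89 71 72
f 89 72 90
f 90 72 73
f 90 73 74



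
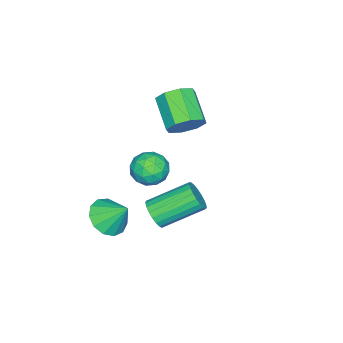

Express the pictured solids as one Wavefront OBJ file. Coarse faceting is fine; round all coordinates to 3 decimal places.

v 2.584 2.418 -1.827
v 3.106 2.461 -1.276
v 1.937 3.924 -0.282
v 1.416 3.882 -0.833
v 3.207 2.68 -1.48
v 2.039 4.143 -0.486
v 3.201 2.854 -1.743
v 2.033 4.317 -0.749
v 3.088 2.953 -2.021
v 1.92 4.416 -1.027
v 2.888 2.959 -2.266
v 1.72 4.422 -1.272
v 2.636 2.872 -2.435
v 1.467 4.335 -1.441
v 2.374 2.706 -2.498
v 1.205 4.17 -1.504
v 2.149 2.491 -2.446
v 0.98 3.954 -1.452
v 1.999 2.263 -2.286
v 0.83 3.726 -1.292
v 1.95 2.062 -2.047
v 0.782 3.525 -1.053
v 2.011 1.922 -1.77
v 0.843 3.386 -0.776
v 2.171 1.869 -1.503
v 1.003 3.332 -0.509
v 2.403 1.91 -1.292
v 1.234 3.373 -0.298
v 2.666 2.039 -1.173
v 1.497 3.502 -0.179
v 2.914 2.234 -1.168
v 1.746 3.697 -0.174
v 2.178 -0.127 -3.492
v 2.947 -0.625 -3.02
v 2.182 0.887 -2.428
v 3.196 -0.246 -3.382
v 3.121 0.171 -3.78
v 2.747 0.493 -4.085
v 2.193 0.618 -4.203
v 1.634 0.506 -4.094
v 1.248 0.193 -3.795
v 1.157 -0.221 -3.399
v 1.39 -0.606 -3.032
v 1.874 -0.839 -2.812
v 2.454 -0.846 -2.807
v 2.553 2.521 0.191
v 2.998 2.09 0.863
v 1.302 1.83 0.577
v 1.747 1.399 1.249
v 1.601 2.301 1.302
v 2.374 2.727 1.064
v 1.926 1.193 0.376
v 2.699 1.619 0.138
v 2.611 1.269 0.978
v 2.41 1.953 1.55
v 1.89 1.967 -0.11
v 1.689 2.651 0.462
v 2.885 2.366 0.493
v 1.415 1.554 0.947
v 1.328 2.084 0.978
v 1.59 1.83 1.373
v 2.518 2.741 0.611
v 2.78 2.487 1.006
v 1.959 2.611 1.264
v 1.52 1.433 0.434
v 1.782 1.179 0.829
v 2.71 2.09 0.067
v 2.972 1.836 0.462
v 2.341 1.309 0.176
v 2.92 1.63 0.956
v 2.184 1.224 1.183
v 2.29 1.103 0.67
v 2.744 1.354 0.529
v 2.801 2.032 1.292
v 2.066 1.627 1.519
v 1.98 2.156 1.55
v 2.434 2.407 1.41
v 2.574 1.55 1.36
v 2.234 2.293 -0.079
v 1.499 1.888 0.148
v 1.866 1.513 0.03
v 2.32 1.764 -0.11
v 2.116 2.696 0.257
v 1.38 2.29 0.484
v 1.556 2.566 0.911
v 2.01 2.817 0.77
v 1.726 2.37 0.08
v -2.341 1.264 0.002
v -1.619 1.104 0.597
v -2.676 -0.044 1.573
v -3.399 0.116 0.978
v -2.033 1.663 0.807
v -3.09 0.516 1.782
v -2.628 1.989 0.545
v -3.685 0.841 1.521
v -3.055 1.89 -0.035
v -4.112 0.742 0.941
v -3.064 1.424 -0.593
v -4.121 0.276 0.383
v -2.65 0.864 -0.802
v -3.707 -0.283 0.173
v -2.055 0.539 -0.541
v -3.112 -0.609 0.435
v -1.628 0.638 0.039
v -2.685 -0.51 1.015
f 2 1 5
f 2 5 3
f 3 5 6
f 3 6 4
f 5 1 7
f 5 7 6
f 6 7 8
f 6 8 4
f 7 1 9
f 7 9 8
f 8 9 10
f 8 10 4
f 9 1 11
f 9 11 10
f 10 11 12
f 10 12 4
f 11 1 13
f 11 13 12
f 12 13 14
f 12 14 4
f 13 1 15
f 13 15 14
f 14 15 16
f 14 16 4
f 15 1 17
f 15 17 16
f 16 17 18
f 16 18 4
f 17 1 19
f 17 19 18
f 18 19 20
f 18 20 4
f 19 1 21
f 19 21 20
f 20 21 22
f 20 22 4
f 21 1 23
f 21 23 22
f 22 23 24
f 22 24 4
f 23 1 25
f 23 25 24
f 24 25 26
f 24 26 4
f 25 1 27
f 25 27 26
f 26 27 28
f 26 28 4
f 27 1 29
f 27 29 28
f 28 29 30
f 28 30 4
f 29 1 31
f 29 31 30
f 30 31 32
f 30 32 4
f 31 1 2
f 31 2 32
f 32 2 3
f 32 3 4
f 34 33 36
f 34 36 35
f 36 33 37
f 36 37 35
f 37 33 38
f 37 38 35
f 38 33 39
f 38 39 35
f 39 33 40
f 39 40 35
f 40 33 41
f 40 41 35
f 41 33 42
f 41 42 35
f 42 33 43
f 42 43 35
f 43 33 44
f 43 44 35
f 44 33 45
f 44 45 35
f 45 33 34
f 45 34 35
f 46 83 62
f 83 57 86
f 62 86 51
f 83 86 62
f 46 62 58
f 62 51 63
f 58 63 47
f 62 63 58
f 46 58 67
f 58 47 68
f 67 68 53
f 58 68 67
f 46 67 79
f 67 53 82
f 79 82 56
f 67 82 79
f 46 79 83
f 79 56 87
f 83 87 57
f 79 87 83
f 47 63 74
f 63 51 77
f 74 77 55
f 63 77 74
f 51 86 64
f 86 57 85
f 64 85 50
f 86 85 64
f 57 87 84
f 87 56 80
f 84 80 48
f 87 80 84
f 56 82 81
f 82 53 69
f 81 69 52
f 82 69 81
f 53 68 73
f 68 47 70
f 73 70 54
f 68 70 73
f 49 75 61
f 75 55 76
f 61 76 50
f 75 76 61
f 49 61 59
f 61 50 60
f 59 60 48
f 61 60 59
f 49 59 66
f 59 48 65
f 66 65 52
f 59 65 66
f 49 66 71
f 66 52 72
f 71 72 54
f 66 72 71
f 49 71 75
f 71 54 78
f 75 78 55
f 71 78 75
f 50 76 64
f 76 55 77
f 64 77 51
f 76 77 64
f 48 60 84
f 60 50 85
f 84 85 57
f 60 85 84
f 52 65 81
f 65 48 80
f 81 80 56
f 65 80 81
f 54 72 73
f 72 52 69
f 73 69 53
f 72 69 73
f 55 78 74
f 78 54 70
f 74 70 47
f 78 70 74
f 89 88 92
f 89 92 90
f 90 92 93
f 90 93 91
f 92 88 94
f 92 94 93
f 93 94 95
f 93 95 91
f 94 88 96
f 94 96 95
f 95 96 97
f 95 97 91
f 96 88 98
f 96 98 97
f 97 98 99
f 97 99 91
f 98 88 100
f 98 100 99
f 99 100 101
f 99 101 91
f 100 88 102
f 100 102 101
f 101 102 103
f 101 103 91
f 102 88 104
f 102 104 103
f 103 104 105
f 103 105 91
f 104 88 89
f 104 89 105
f 105 89 90
f 105 90 91



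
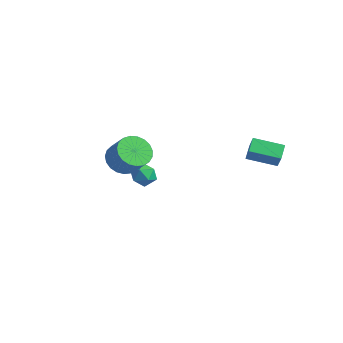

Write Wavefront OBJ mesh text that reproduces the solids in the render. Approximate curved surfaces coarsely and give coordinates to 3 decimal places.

v 0.503 -3.794 0.931
v 0.997 -3.26 0.531
v 1.792 -3.293 1.469
v 1.297 -3.826 1.869
v 0.793 -3.048 0.711
v 1.588 -3.081 1.649
v 0.539 -2.964 0.929
v 1.334 -2.997 1.867
v 0.279 -3.024 1.147
v 1.073 -3.057 2.086
v 0.057 -3.217 1.328
v 0.852 -3.25 2.267
v -0.088 -3.51 1.44
v 0.707 -3.542 2.379
v -0.13 -3.851 1.465
v 0.664 -3.884 2.403
v -0.063 -4.183 1.396
v 0.731 -4.216 2.335
v 0.101 -4.447 1.248
v 0.896 -4.48 2.186
v 0.336 -4.599 1.044
v 1.13 -4.631 1.983
v 0.599 -4.611 0.821
v 1.393 -4.643 1.76
v 0.845 -4.482 0.617
v 1.64 -4.514 1.555
v 1.032 -4.234 0.467
v 1.827 -4.266 1.406
v 1.128 -3.909 0.397
v 1.923 -3.942 1.336
v 1.116 -3.565 0.42
v 1.91 -3.598 1.358
v 3.034 1.145 -0.297
v 2.678 1.774 0.067
v 4.168 1.972 -0.618
v 3.812 2.601 -0.253
v 3.448 0.899 0.533
v 3.092 1.528 0.898
v 4.582 1.726 0.213
v 4.226 2.355 0.577
v -2.178 0.607 -3.422
v -1.624 0.293 -3.697
v -2.656 -0.393 -3.243
v -2.102 -0.707 -3.518
v -2.049 -0.382 -2.907
v -1.753 0.236 -3.018
v -2.527 -0.336 -3.922
v -2.231 0.282 -4.033
v -1.839 -0.29 -4.006
v -1.544 -0.319 -3.379
v -2.736 0.219 -3.561
v -2.441 0.19 -2.934
f 2 1 5
f 2 5 3
f 3 5 6
f 3 6 4
f 5 1 7
f 5 7 6
f 6 7 8
f 6 8 4
f 7 1 9
f 7 9 8
f 8 9 10
f 8 10 4
f 9 1 11
f 9 11 10
f 10 11 12
f 10 12 4
f 11 1 13
f 11 13 12
f 12 13 14
f 12 14 4
f 13 1 15
f 13 15 14
f 14 15 16
f 14 16 4
f 15 1 17
f 15 17 16
f 16 17 18
f 16 18 4
f 17 1 19
f 17 19 18
f 18 19 20
f 18 20 4
f 19 1 21
f 19 21 20
f 20 21 22
f 20 22 4
f 21 1 23
f 21 23 22
f 22 23 24
f 22 24 4
f 23 1 25
f 23 25 24
f 24 25 26
f 24 26 4
f 25 1 27
f 25 27 26
f 26 27 28
f 26 28 4
f 27 1 29
f 27 29 28
f 28 29 30
f 28 30 4
f 29 1 31
f 29 31 30
f 30 31 32
f 30 32 4
f 31 1 2
f 31 2 32
f 32 2 3
f 32 3 4
f 34 36 33
f 37 34 33
f 33 36 35
f 35 37 33
f 34 40 36
f 38 34 37
f 38 40 34
f 36 40 35
f 39 37 35
f 35 40 39
f 39 38 37
f 40 38 39
f 41 52 46
f 41 46 42
f 41 42 48
f 41 48 51
f 41 51 52
f 42 46 50
f 46 52 45
f 52 51 43
f 51 48 47
f 48 42 49
f 44 50 45
f 44 45 43
f 44 43 47
f 44 47 49
f 44 49 50
f 45 50 46
f 43 45 52
f 47 43 51
f 49 47 48
f 50 49 42



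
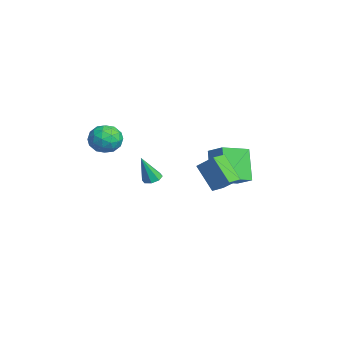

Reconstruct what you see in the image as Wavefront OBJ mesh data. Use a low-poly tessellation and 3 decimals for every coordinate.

v -1.614 -0.507 -4.661
v -1.357 -0.939 -4.856
v -1.446 -1.093 -3.139
v -1.099 -0.629 -4.765
v -1.143 -0.247 -4.613
v -1.464 -0.017 -4.489
v -1.872 -0.074 -4.466
v -2.13 -0.384 -4.557
v -2.086 -0.766 -4.709
v -1.765 -0.996 -4.833
v 4.215 1.351 -2.948
v 3.285 0.778 -1.711
v 3.703 1.985 -3.038
v 2.774 1.412 -1.801
v 4.886 2.008 -2.139
v 3.957 1.435 -0.902
v 4.375 2.642 -2.229
v 3.445 2.069 -0.992
v 0.031 -2.173 -1.099
v 0.625 -2.868 -1.08
v -1.085 -3.132 -1.26
v -0.491 -3.827 -1.241
v -0.646 -3.337 -0.484
v 0.044 -2.744 -0.385
v -0.504 -3.256 -1.955
v 0.186 -2.663 -1.856
v 0.295 -3.537 -1.609
v 0.207 -3.587 -0.7
v -0.667 -2.413 -1.64
v -0.755 -2.463 -0.731
v 0.426 -2.436 -1.075
v -0.886 -3.564 -1.265
v -0.977 -3.276 -0.82
v -0.628 -3.684 -0.809
v 0.084 -2.364 -0.667
v 0.433 -2.772 -0.655
v -0.314 -3.048 -0.305
v -0.893 -3.228 -1.685
v -0.544 -3.636 -1.673
v 0.168 -2.316 -1.531
v 0.517 -2.724 -1.52
v -0.146 -2.952 -2.035
v 0.581 -3.238 -1.375
v -0.075 -3.802 -1.47
v -0.082 -3.466 -1.89
v 0.323 -3.118 -1.831
v 0.53 -3.268 -0.841
v -0.126 -3.831 -0.935
v -0.218 -3.543 -0.491
v 0.188 -3.195 -0.432
v 0.336 -3.661 -1.152
v -0.334 -2.169 -1.405
v -0.99 -2.732 -1.499
v -0.648 -2.805 -1.908
v -0.242 -2.457 -1.849
v -0.385 -2.198 -0.87
v -1.041 -2.762 -0.965
v -0.783 -2.882 -0.509
v -0.378 -2.534 -0.45
v -0.796 -2.339 -1.188
v -1.503 3.605 -3.161
v -0.917 2.14 -2.678
v -0.639 4.141 -2.582
v -0.053 2.676 -2.099
v -0.367 3.524 -4.781
v 0.219 2.059 -4.298
v 0.497 4.06 -4.202
v 1.083 2.595 -3.719
f 2 1 4
f 2 4 3
f 4 1 5
f 4 5 3
f 5 1 6
f 5 6 3
f 6 1 7
f 6 7 3
f 7 1 8
f 7 8 3
f 8 1 9
f 8 9 3
f 9 1 10
f 9 10 3
f 10 1 2
f 10 2 3
f 12 14 11
f 15 12 11
f 11 14 13
f 13 15 11
f 12 18 14
f 16 12 15
f 16 18 12
f 14 18 13
f 17 15 13
f 13 18 17
f 17 16 15
f 18 16 17
f 19 56 35
f 56 30 59
f 35 59 24
f 56 59 35
f 19 35 31
f 35 24 36
f 31 36 20
f 35 36 31
f 19 31 40
f 31 20 41
f 40 41 26
f 31 41 40
f 19 40 52
f 40 26 55
f 52 55 29
f 40 55 52
f 19 52 56
f 52 29 60
f 56 60 30
f 52 60 56
f 20 36 47
f 36 24 50
f 47 50 28
f 36 50 47
f 24 59 37
f 59 30 58
f 37 58 23
f 59 58 37
f 30 60 57
f 60 29 53
f 57 53 21
f 60 53 57
f 29 55 54
f 55 26 42
f 54 42 25
f 55 42 54
f 26 41 46
f 41 20 43
f 46 43 27
f 41 43 46
f 22 48 34
f 48 28 49
f 34 49 23
f 48 49 34
f 22 34 32
f 34 23 33
f 32 33 21
f 34 33 32
f 22 32 39
f 32 21 38
f 39 38 25
f 32 38 39
f 22 39 44
f 39 25 45
f 44 45 27
f 39 45 44
f 22 44 48
f 44 27 51
f 48 51 28
f 44 51 48
f 23 49 37
f 49 28 50
f 37 50 24
f 49 50 37
f 21 33 57
f 33 23 58
f 57 58 30
f 33 58 57
f 25 38 54
f 38 21 53
f 54 53 29
f 38 53 54
f 27 45 46
f 45 25 42
f 46 42 26
f 45 42 46
f 28 51 47
f 51 27 43
f 47 43 20
f 51 43 47
f 62 64 61
f 65 62 61
f 61 64 63
f 63 65 61
f 62 68 64
f 66 62 65
f 66 68 62
f 64 68 63
f 67 65 63
f 63 68 67
f 67 66 65
f 68 66 67



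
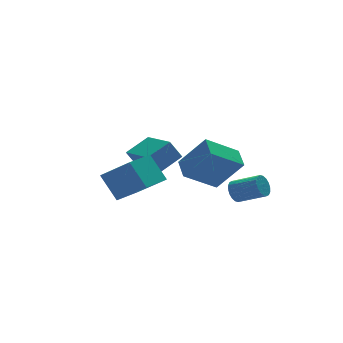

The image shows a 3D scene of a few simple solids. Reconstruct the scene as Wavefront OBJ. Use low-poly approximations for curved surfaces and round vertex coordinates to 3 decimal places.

v -4.187 -0.702 0.337
v -3.219 -1.874 1.494
v -4.58 0.262 1.643
v -3.613 -0.911 2.8
v -2.627 0.311 0.06
v -1.66 -0.862 1.217
v -3.021 1.274 1.366
v -2.053 0.102 2.523
v 1.99 -0.927 -0.403
v 2.386 -0.908 -0.931
v 3.326 -1.974 -0.265
v 2.93 -1.993 0.263
v 2.499 -0.699 -0.757
v 3.439 -1.766 -0.091
v 2.511 -0.536 -0.513
v 3.451 -1.603 0.153
v 2.42 -0.451 -0.247
v 3.36 -1.518 0.419
v 2.244 -0.459 -0.012
v 3.184 -1.526 0.654
v 2.018 -0.56 0.145
v 2.957 -1.627 0.811
v 1.786 -0.734 0.194
v 2.725 -1.801 0.86
v 1.594 -0.946 0.125
v 2.534 -2.012 0.791
v 1.481 -1.154 -0.049
v 2.421 -2.221 0.617
v 1.469 -1.317 -0.293
v 2.409 -2.384 0.373
v 1.56 -1.402 -0.559
v 2.5 -2.469 0.107
v 1.736 -1.394 -0.794
v 2.676 -2.461 -0.128
v 1.963 -1.293 -0.951
v 2.902 -2.36 -0.285
v 2.195 -1.119 -1
v 3.134 -2.186 -0.334
v -1.862 0.789 2.006
v -0.534 1.041 2.678
v -2.006 2.866 1.511
v -0.678 3.118 2.183
v -1.302 0.582 0.977
v 0.026 0.834 1.649
v -1.446 2.659 0.482
v -0.118 2.911 1.154
v -1.073 -1.422 1.551
v -0.757 -0.288 1.943
v 0.652 -1.521 0.448
v 0.968 -0.388 0.84
v -0.068 -2.272 3.2
v 0.248 -1.139 3.592
v 1.657 -2.372 2.097
v 1.973 -1.238 2.489
f 2 4 1
f 5 2 1
f 1 4 3
f 3 5 1
f 2 8 4
f 6 2 5
f 6 8 2
f 4 8 3
f 7 5 3
f 3 8 7
f 7 6 5
f 8 6 7
f 10 9 13
f 10 13 11
f 11 13 14
f 11 14 12
f 13 9 15
f 13 15 14
f 14 15 16
f 14 16 12
f 15 9 17
f 15 17 16
f 16 17 18
f 16 18 12
f 17 9 19
f 17 19 18
f 18 19 20
f 18 20 12
f 19 9 21
f 19 21 20
f 20 21 22
f 20 22 12
f 21 9 23
f 21 23 22
f 22 23 24
f 22 24 12
f 23 9 25
f 23 25 24
f 24 25 26
f 24 26 12
f 25 9 27
f 25 27 26
f 26 27 28
f 26 28 12
f 27 9 29
f 27 29 28
f 28 29 30
f 28 30 12
f 29 9 31
f 29 31 30
f 30 31 32
f 30 32 12
f 31 9 33
f 31 33 32
f 32 33 34
f 32 34 12
f 33 9 35
f 33 35 34
f 34 35 36
f 34 36 12
f 35 9 37
f 35 37 36
f 36 37 38
f 36 38 12
f 37 9 10
f 37 10 38
f 38 10 11
f 38 11 12
f 40 42 39
f 43 40 39
f 39 42 41
f 41 43 39
f 40 46 42
f 44 40 43
f 44 46 40
f 42 46 41
f 45 43 41
f 41 46 45
f 45 44 43
f 46 44 45
f 48 50 47
f 51 48 47
f 47 50 49
f 49 51 47
f 48 54 50
f 52 48 51
f 52 54 48
f 50 54 49
f 53 51 49
f 49 54 53
f 53 52 51
f 54 52 53



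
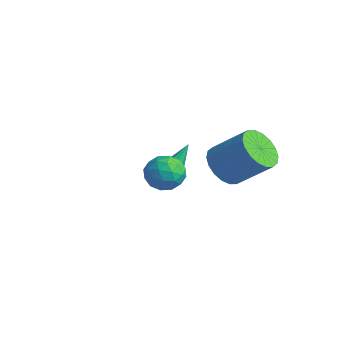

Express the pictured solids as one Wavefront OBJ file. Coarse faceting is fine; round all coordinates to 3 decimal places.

v 3.581 -1.497 3.18
v 4.424 -1.323 2.84
v 3.416 -2.617 2.2
v 4.259 -2.443 1.86
v 4.168 -2.792 2.711
v 4.269 -2.1 3.317
v 3.571 -1.84 1.723
v 3.672 -1.148 2.329
v 4.417 -1.535 1.939
v 4.786 -2.123 2.55
v 3.054 -1.817 2.49
v 3.423 -2.405 3.101
v 4.017 -1.312 3.096
v 3.823 -2.628 1.944
v 3.77 -2.834 2.445
v 4.265 -2.731 2.244
v 3.926 -1.769 3.377
v 4.421 -1.666 3.176
v 4.271 -2.53 3.101
v 3.419 -2.274 1.864
v 3.914 -2.171 1.663
v 3.575 -1.209 2.796
v 4.07 -1.106 2.595
v 3.569 -1.41 1.939
v 4.508 -1.334 2.366
v 4.411 -1.992 1.79
v 4.007 -1.637 1.71
v 4.067 -1.231 2.066
v 4.725 -1.68 2.725
v 4.628 -2.338 2.149
v 4.575 -2.544 2.65
v 4.634 -2.137 3.006
v 4.721 -1.804 2.196
v 3.212 -1.602 2.891
v 3.115 -2.26 2.315
v 3.206 -1.803 2.034
v 3.265 -1.396 2.39
v 3.429 -1.948 3.25
v 3.332 -2.606 2.674
v 3.773 -2.709 2.974
v 3.833 -2.303 3.33
v 3.119 -2.136 2.844
v 2.771 2.02 0.801
v 3.529 1.272 0.568
v 4.826 2.151 1.967
v 4.069 2.9 2.199
v 3.628 1.628 0.253
v 4.925 2.507 1.651
v 3.557 2.061 0.047
v 4.854 2.94 1.445
v 3.331 2.486 -0.011
v 4.628 3.365 1.388
v 2.994 2.819 0.093
v 4.291 3.698 1.491
v 2.612 2.994 0.337
v 3.909 3.873 1.735
v 2.263 2.976 0.672
v 3.56 3.855 2.07
v 2.014 2.769 1.033
v 3.311 3.648 2.432
v 1.915 2.413 1.349
v 3.212 3.292 2.747
v 1.986 1.98 1.555
v 3.283 2.859 2.953
v 2.212 1.555 1.612
v 3.509 2.434 3.011
v 2.549 1.222 1.509
v 3.846 2.101 2.907
v 2.931 1.047 1.265
v 4.228 1.926 2.663
v 3.28 1.065 0.93
v 4.577 1.944 2.328
v -1.662 2.602 -1.877
v -1.132 2.62 -1.856
v -1.738 3.558 -0.723
v -1.288 2.904 -2.101
v -1.662 3.011 -2.215
v -2.036 2.879 -2.131
v -2.191 2.585 -1.898
v -2.036 2.301 -1.653
v -1.661 2.194 -1.539
v -1.287 2.326 -1.623
f 1 38 17
f 38 12 41
f 17 41 6
f 38 41 17
f 1 17 13
f 17 6 18
f 13 18 2
f 17 18 13
f 1 13 22
f 13 2 23
f 22 23 8
f 13 23 22
f 1 22 34
f 22 8 37
f 34 37 11
f 22 37 34
f 1 34 38
f 34 11 42
f 38 42 12
f 34 42 38
f 2 18 29
f 18 6 32
f 29 32 10
f 18 32 29
f 6 41 19
f 41 12 40
f 19 40 5
f 41 40 19
f 12 42 39
f 42 11 35
f 39 35 3
f 42 35 39
f 11 37 36
f 37 8 24
f 36 24 7
f 37 24 36
f 8 23 28
f 23 2 25
f 28 25 9
f 23 25 28
f 4 30 16
f 30 10 31
f 16 31 5
f 30 31 16
f 4 16 14
f 16 5 15
f 14 15 3
f 16 15 14
f 4 14 21
f 14 3 20
f 21 20 7
f 14 20 21
f 4 21 26
f 21 7 27
f 26 27 9
f 21 27 26
f 4 26 30
f 26 9 33
f 30 33 10
f 26 33 30
f 5 31 19
f 31 10 32
f 19 32 6
f 31 32 19
f 3 15 39
f 15 5 40
f 39 40 12
f 15 40 39
f 7 20 36
f 20 3 35
f 36 35 11
f 20 35 36
f 9 27 28
f 27 7 24
f 28 24 8
f 27 24 28
f 10 33 29
f 33 9 25
f 29 25 2
f 33 25 29
f 44 43 47
f 44 47 45
f 45 47 48
f 45 48 46
f 47 43 49
f 47 49 48
f 48 49 50
f 48 50 46
f 49 43 51
f 49 51 50
f 50 51 52
f 50 52 46
f 51 43 53
f 51 53 52
f 52 53 54
f 52 54 46
f 53 43 55
f 53 55 54
f 54 55 56
f 54 56 46
f 55 43 57
f 55 57 56
f 56 57 58
f 56 58 46
f 57 43 59
f 57 59 58
f 58 59 60
f 58 60 46
f 59 43 61
f 59 61 60
f 60 61 62
f 60 62 46
f 61 43 63
f 61 63 62
f 62 63 64
f 62 64 46
f 63 43 65
f 63 65 64
f 64 65 66
f 64 66 46
f 65 43 67
f 65 67 66
f 66 67 68
f 66 68 46
f 67 43 69
f 67 69 68
f 68 69 70
f 68 70 46
f 69 43 71
f 69 71 70
f 70 71 72
f 70 72 46
f 71 43 44
f 71 44 72
f 72 44 45
f 72 45 46
f 74 73 76
f 74 76 75
f 76 73 77
f 76 77 75
f 77 73 78
f 77 78 75
f 78 73 79
f 78 79 75
f 79 73 80
f 79 80 75
f 80 73 81
f 80 81 75
f 81 73 82
f 81 82 75
f 82 73 74
f 82 74 75



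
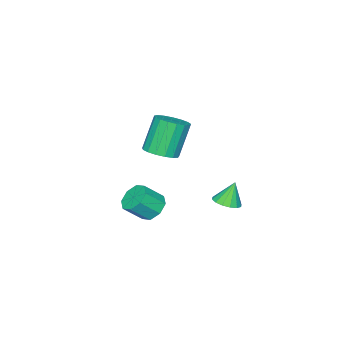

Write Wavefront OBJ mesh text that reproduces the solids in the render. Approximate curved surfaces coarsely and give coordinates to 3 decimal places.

v 4.002 0.799 3.017
v 4.564 1.503 3.284
v 3.641 1.526 5.17
v 3.078 0.821 4.903
v 4.207 1.712 3.107
v 3.284 1.734 4.993
v 3.803 1.711 2.909
v 2.879 1.734 4.795
v 3.445 1.502 2.736
v 2.521 1.524 4.622
v 3.214 1.131 2.627
v 2.29 1.154 4.513
v 3.163 0.684 2.608
v 2.24 0.707 4.494
v 3.305 0.264 2.682
v 2.381 0.286 4.568
v 3.606 -0.034 2.833
v 2.683 -0.012 4.719
v 3.998 -0.141 3.027
v 3.075 -0.119 4.913
v 4.391 -0.033 3.218
v 3.467 -0.01 5.104
v 4.695 0.266 3.363
v 3.771 0.288 5.249
v 4.839 0.687 3.429
v 3.916 0.709 5.315
v 4.792 1.133 3.4
v 3.869 1.156 5.286
v 0.897 2.571 -1.513
v 1.425 2.043 -1.254
v 0.423 2.729 -0.227
v 1.615 2.405 -1.229
v 1.612 2.81 -1.28
v 1.418 3.152 -1.393
v 1.084 3.338 -1.539
v 0.7 3.318 -1.677
v 0.369 3.098 -1.772
v 0.179 2.737 -1.798
v 0.181 2.332 -1.747
v 0.375 1.99 -1.634
v 0.709 1.804 -1.488
v 1.093 1.824 -1.349
v 2.653 -0.77 -2.401
v 3.242 -1 -3.041
v 4.076 -1.6 -2.06
v 3.487 -1.37 -1.419
v 3.373 -0.379 -2.773
v 4.207 -0.979 -1.792
v 3.083 0.013 -2.287
v 3.916 -0.587 -1.306
v 2.54 -0.054 -1.867
v 3.374 -0.654 -0.886
v 2.064 -0.54 -1.76
v 2.898 -1.14 -0.779
v 1.933 -1.161 -2.028
v 2.767 -1.761 -1.047
v 2.224 -1.553 -2.514
v 3.057 -2.153 -1.533
v 2.766 -1.486 -2.934
v 3.6 -2.086 -1.953
f 2 1 5
f 2 5 3
f 3 5 6
f 3 6 4
f 5 1 7
f 5 7 6
f 6 7 8
f 6 8 4
f 7 1 9
f 7 9 8
f 8 9 10
f 8 10 4
f 9 1 11
f 9 11 10
f 10 11 12
f 10 12 4
f 11 1 13
f 11 13 12
f 12 13 14
f 12 14 4
f 13 1 15
f 13 15 14
f 14 15 16
f 14 16 4
f 15 1 17
f 15 17 16
f 16 17 18
f 16 18 4
f 17 1 19
f 17 19 18
f 18 19 20
f 18 20 4
f 19 1 21
f 19 21 20
f 20 21 22
f 20 22 4
f 21 1 23
f 21 23 22
f 22 23 24
f 22 24 4
f 23 1 25
f 23 25 24
f 24 25 26
f 24 26 4
f 25 1 27
f 25 27 26
f 26 27 28
f 26 28 4
f 27 1 2
f 27 2 28
f 28 2 3
f 28 3 4
f 30 29 32
f 30 32 31
f 32 29 33
f 32 33 31
f 33 29 34
f 33 34 31
f 34 29 35
f 34 35 31
f 35 29 36
f 35 36 31
f 36 29 37
f 36 37 31
f 37 29 38
f 37 38 31
f 38 29 39
f 38 39 31
f 39 29 40
f 39 40 31
f 40 29 41
f 40 41 31
f 41 29 42
f 41 42 31
f 42 29 30
f 42 30 31
f 44 43 47
f 44 47 45
f 45 47 48
f 45 48 46
f 47 43 49
f 47 49 48
f 48 49 50
f 48 50 46
f 49 43 51
f 49 51 50
f 50 51 52
f 50 52 46
f 51 43 53
f 51 53 52
f 52 53 54
f 52 54 46
f 53 43 55
f 53 55 54
f 54 55 56
f 54 56 46
f 55 43 57
f 55 57 56
f 56 57 58
f 56 58 46
f 57 43 59
f 57 59 58
f 58 59 60
f 58 60 46
f 59 43 44
f 59 44 60
f 60 44 45
f 60 45 46



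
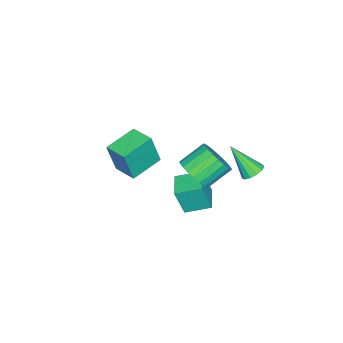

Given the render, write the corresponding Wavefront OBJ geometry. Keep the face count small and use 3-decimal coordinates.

v -2.268 -2.773 -1.245
v -1.892 -3.113 0.7
v -1.761 -1.39 -1.101
v -1.385 -1.73 0.844
v -0.455 -3.39 -1.704
v -0.079 -3.73 0.241
v 0.052 -2.007 -1.56
v 0.428 -2.347 0.385
v -2.201 -0.147 -3.973
v -1.877 -0.591 -2.291
v -2.876 1.154 -3.499
v -2.551 0.709 -1.817
v -0.829 0.591 -4.043
v -0.504 0.146 -2.361
v -1.503 1.891 -3.569
v -1.179 1.447 -1.887
v -2.931 3.563 -0.921
v -2.435 3.179 -1.255
v -2.849 2.217 0.741
v -2.239 3.455 -1.042
v -2.263 3.765 -0.79
v -2.499 4.011 -0.58
v -2.871 4.114 -0.478
v -3.263 4.042 -0.517
v -3.549 3.818 -0.684
v -3.639 3.513 -0.927
v -3.504 3.223 -1.168
v -3.186 3.042 -1.33
v -2.788 3.025 -1.363
v 2.524 2.932 2.903
v 3.033 2.611 3.763
v 1.945 3.386 4.697
v 1.436 3.708 3.837
v 3.231 2.991 3.678
v 2.143 3.766 4.611
v 3.306 3.361 3.458
v 2.218 4.136 4.392
v 3.246 3.657 3.143
v 2.158 4.432 4.076
v 3.061 3.827 2.786
v 1.973 4.602 3.719
v 2.783 3.843 2.449
v 1.695 4.618 3.383
v 2.461 3.701 2.191
v 1.373 4.477 3.125
v 2.149 3.427 2.056
v 1.061 4.202 2.99
v 1.903 3.067 2.067
v 0.815 3.842 3.001
v 1.763 2.683 2.223
v 0.675 3.459 3.157
v 1.756 2.343 2.497
v 0.668 3.118 3.431
v 1.881 2.105 2.841
v 0.793 2.88 3.775
v 2.117 2.01 3.195
v 1.029 2.785 4.129
v 2.424 2.074 3.499
v 1.336 2.849 4.433
v 2.748 2.287 3.7
v 1.66 3.062 4.634
f 2 4 1
f 5 2 1
f 1 4 3
f 3 5 1
f 2 8 4
f 6 2 5
f 6 8 2
f 4 8 3
f 7 5 3
f 3 8 7
f 7 6 5
f 8 6 7
f 10 12 9
f 13 10 9
f 9 12 11
f 11 13 9
f 10 16 12
f 14 10 13
f 14 16 10
f 12 16 11
f 15 13 11
f 11 16 15
f 15 14 13
f 16 14 15
f 18 17 20
f 18 20 19
f 20 17 21
f 20 21 19
f 21 17 22
f 21 22 19
f 22 17 23
f 22 23 19
f 23 17 24
f 23 24 19
f 24 17 25
f 24 25 19
f 25 17 26
f 25 26 19
f 26 17 27
f 26 27 19
f 27 17 28
f 27 28 19
f 28 17 29
f 28 29 19
f 29 17 18
f 29 18 19
f 31 30 34
f 31 34 32
f 32 34 35
f 32 35 33
f 34 30 36
f 34 36 35
f 35 36 37
f 35 37 33
f 36 30 38
f 36 38 37
f 37 38 39
f 37 39 33
f 38 30 40
f 38 40 39
f 39 40 41
f 39 41 33
f 40 30 42
f 40 42 41
f 41 42 43
f 41 43 33
f 42 30 44
f 42 44 43
f 43 44 45
f 43 45 33
f 44 30 46
f 44 46 45
f 45 46 47
f 45 47 33
f 46 30 48
f 46 48 47
f 47 48 49
f 47 49 33
f 48 30 50
f 48 50 49
f 49 50 51
f 49 51 33
f 50 30 52
f 50 52 51
f 51 52 53
f 51 53 33
f 52 30 54
f 52 54 53
f 53 54 55
f 53 55 33
f 54 30 56
f 54 56 55
f 55 56 57
f 55 57 33
f 56 30 58
f 56 58 57
f 57 58 59
f 57 59 33
f 58 30 60
f 58 60 59
f 59 60 61
f 59 61 33
f 60 30 31
f 60 31 61
f 61 31 32
f 61 32 33

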